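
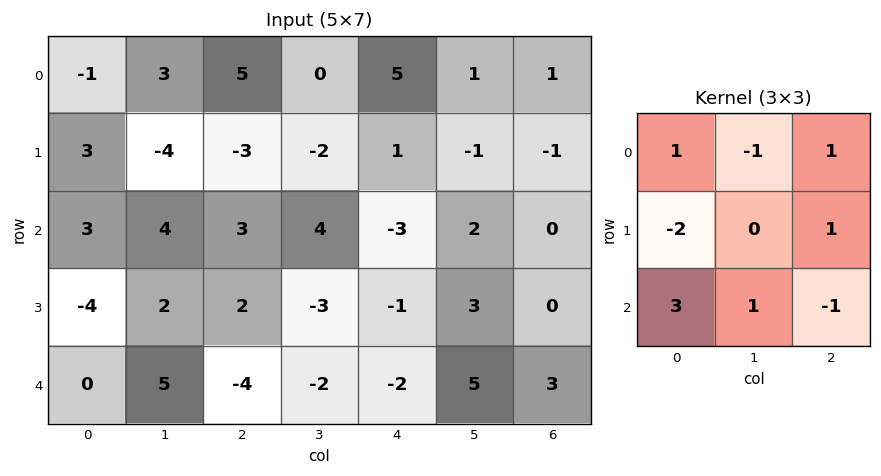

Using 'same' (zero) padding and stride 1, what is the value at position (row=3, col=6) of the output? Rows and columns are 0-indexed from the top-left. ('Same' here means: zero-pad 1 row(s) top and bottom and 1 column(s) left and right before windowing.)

The receptive field on the zero-padded input at this output position is [2 0 0 / 3 0 0 / 5 3 0]. Elementwise product with the kernel and sum: 2·1 + 0·-1 + 0·1 + 3·-2 + 0·1 + 5·3 + 3·1 + 0·-1.

14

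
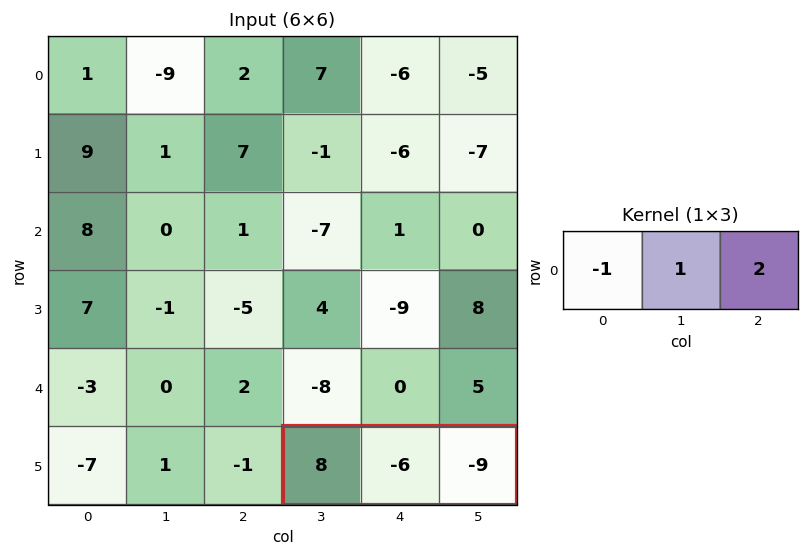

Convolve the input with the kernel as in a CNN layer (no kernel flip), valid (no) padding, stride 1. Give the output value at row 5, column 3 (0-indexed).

The receptive field on the input at this output position is [8 -6 -9]. Elementwise product with the kernel and sum: 8·-1 + -6·1 + -9·2.

-32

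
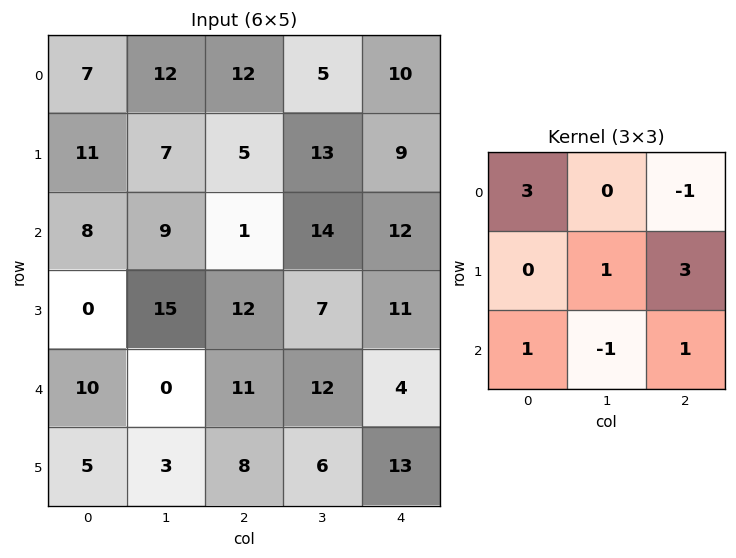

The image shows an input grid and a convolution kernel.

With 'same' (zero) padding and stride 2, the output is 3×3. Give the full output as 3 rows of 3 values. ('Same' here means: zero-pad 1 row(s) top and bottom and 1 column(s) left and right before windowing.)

Output[0,0]: The receptive field on the zero-padded input at this output position is [0 0 0 / 0 7 12 / 0 11 7]. Elementwise product with the kernel and sum: 0·3 + 0·-1 + 7·1 + 12·3 + 0·1 + 11·-1 + 7·1.
Output[0,1]: The receptive field on the zero-padded input at this output position is [0 0 0 / 12 12 5 / 7 5 13]. Elementwise product with the kernel and sum: 0·3 + 0·-1 + 12·1 + 5·3 + 7·1 + 5·-1 + 13·1.

39 42 14
43 61 47
-7 86 18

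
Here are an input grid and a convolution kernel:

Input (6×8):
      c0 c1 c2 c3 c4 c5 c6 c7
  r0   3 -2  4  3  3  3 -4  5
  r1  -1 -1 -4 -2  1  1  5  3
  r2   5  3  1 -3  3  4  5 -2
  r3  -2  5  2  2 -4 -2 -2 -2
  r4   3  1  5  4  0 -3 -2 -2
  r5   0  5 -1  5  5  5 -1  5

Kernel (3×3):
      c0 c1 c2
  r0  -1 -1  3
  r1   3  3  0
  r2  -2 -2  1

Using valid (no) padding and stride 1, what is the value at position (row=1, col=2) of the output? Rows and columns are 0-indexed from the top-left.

The receptive field on the input at this output position is [-4 -2 1 / 1 -3 3 / 2 2 -4]. Elementwise product with the kernel and sum: -4·-1 + -2·-1 + 1·3 + 1·3 + -3·3 + 2·-2 + 2·-2 + -4·1.

-9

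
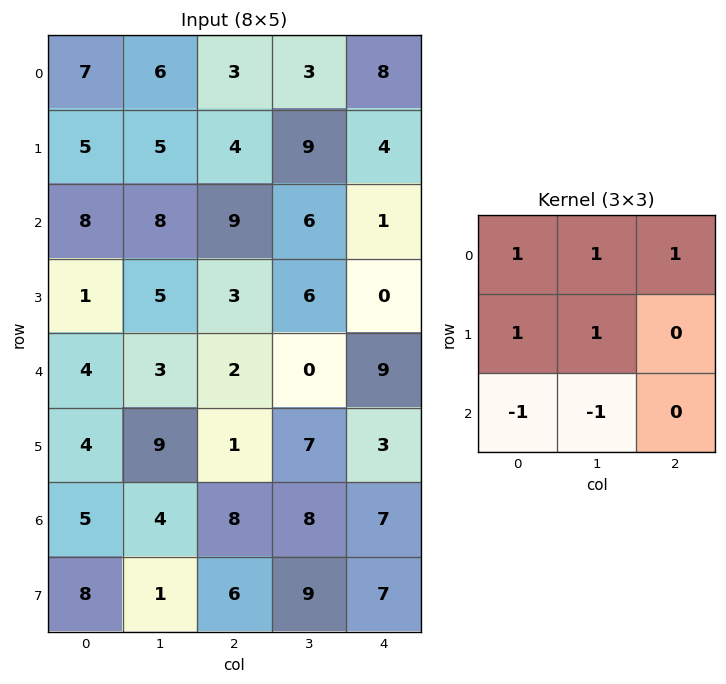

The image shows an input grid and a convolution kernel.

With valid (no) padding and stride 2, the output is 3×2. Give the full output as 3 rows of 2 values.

Output[0,0]: The receptive field on the input at this output position is [7 6 3 / 5 5 4 / 8 8 9]. Elementwise product with the kernel and sum: 7·1 + 6·1 + 3·1 + 5·1 + 5·1 + 8·-1 + 8·-1.

10 12
24 23
13 3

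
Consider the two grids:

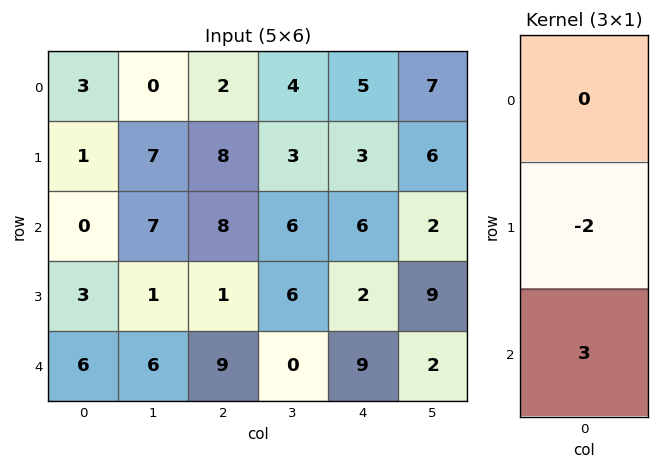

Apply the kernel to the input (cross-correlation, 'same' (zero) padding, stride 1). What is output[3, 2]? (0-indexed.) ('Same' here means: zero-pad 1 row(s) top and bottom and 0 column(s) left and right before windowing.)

25

The receptive field on the zero-padded input at this output position is [8 / 1 / 9]. Elementwise product with the kernel and sum: 1·-2 + 9·3.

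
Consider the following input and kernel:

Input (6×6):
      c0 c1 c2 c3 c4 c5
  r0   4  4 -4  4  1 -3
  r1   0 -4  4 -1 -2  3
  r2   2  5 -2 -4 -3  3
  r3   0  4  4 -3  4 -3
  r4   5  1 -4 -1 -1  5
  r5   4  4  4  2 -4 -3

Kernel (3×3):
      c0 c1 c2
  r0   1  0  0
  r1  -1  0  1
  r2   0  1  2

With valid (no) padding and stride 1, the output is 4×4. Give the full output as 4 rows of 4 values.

Output[0,0]: The receptive field on the input at this output position is [4 4 -4 / 0 -4 4 / 2 5 -2]. Elementwise product with the kernel and sum: 4·1 + 0·-1 + 4·1 + 5·1 + -2·2.
Output[0,1]: The receptive field on the input at this output position is [4 -4 4 / -4 4 -1 / 5 -2 -4]. Elementwise product with the kernel and sum: 4·1 + -4·-1 + -1·1 + -2·1 + -4·2.

9 -3 -20 11
8 -15 8 4
-1 -8 -5 5
3 10 1 -7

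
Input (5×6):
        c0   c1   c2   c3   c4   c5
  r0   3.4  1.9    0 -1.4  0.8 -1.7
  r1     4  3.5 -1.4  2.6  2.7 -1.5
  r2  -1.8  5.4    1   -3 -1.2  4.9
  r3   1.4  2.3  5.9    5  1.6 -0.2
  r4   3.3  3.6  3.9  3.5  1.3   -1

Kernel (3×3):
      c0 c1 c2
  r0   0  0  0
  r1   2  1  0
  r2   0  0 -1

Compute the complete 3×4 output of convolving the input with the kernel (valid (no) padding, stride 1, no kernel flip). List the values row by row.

10.5 8.6 1 3
-4.1 6.8 -2.6 -7
1.2 7 15.5 12.6

Output[0,0]: The receptive field on the input at this output position is [3.4 1.9 0 / 4 3.5 -1.4 / -1.8 5.4 1]. Elementwise product with the kernel and sum: 4·2 + 3.5·1 + 1·-1.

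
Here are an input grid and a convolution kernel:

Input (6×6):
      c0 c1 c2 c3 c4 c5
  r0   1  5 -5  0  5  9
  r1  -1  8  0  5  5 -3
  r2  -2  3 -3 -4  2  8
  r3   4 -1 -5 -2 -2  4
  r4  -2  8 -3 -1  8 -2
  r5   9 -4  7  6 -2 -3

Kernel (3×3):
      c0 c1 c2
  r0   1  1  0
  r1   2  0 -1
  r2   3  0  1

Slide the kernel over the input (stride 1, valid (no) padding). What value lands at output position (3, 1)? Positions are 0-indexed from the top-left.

The receptive field on the input at this output position is [-1 -5 -2 / 8 -3 -1 / -4 7 6]. Elementwise product with the kernel and sum: -1·1 + -5·1 + 8·2 + -1·-1 + -4·3 + 6·1.

5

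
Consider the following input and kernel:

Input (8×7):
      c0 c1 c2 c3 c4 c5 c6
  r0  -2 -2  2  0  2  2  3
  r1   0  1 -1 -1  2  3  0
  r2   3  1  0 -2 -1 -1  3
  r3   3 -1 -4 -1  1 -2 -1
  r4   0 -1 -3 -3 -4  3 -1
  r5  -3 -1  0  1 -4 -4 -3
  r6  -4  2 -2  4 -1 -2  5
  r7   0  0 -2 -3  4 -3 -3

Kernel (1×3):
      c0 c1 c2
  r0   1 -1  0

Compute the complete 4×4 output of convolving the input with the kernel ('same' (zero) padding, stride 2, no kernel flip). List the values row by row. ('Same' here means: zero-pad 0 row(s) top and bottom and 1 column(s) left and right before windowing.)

Output[0,0]: The receptive field on the zero-padded input at this output position is [0 -2 -2]. Elementwise product with the kernel and sum: 0·1 + -2·-1.
Output[0,1]: The receptive field on the zero-padded input at this output position is [-2 2 0]. Elementwise product with the kernel and sum: -2·1 + 2·-1.

2 -4 -2 -1
-3 1 -1 -4
0 2 1 4
4 4 5 -7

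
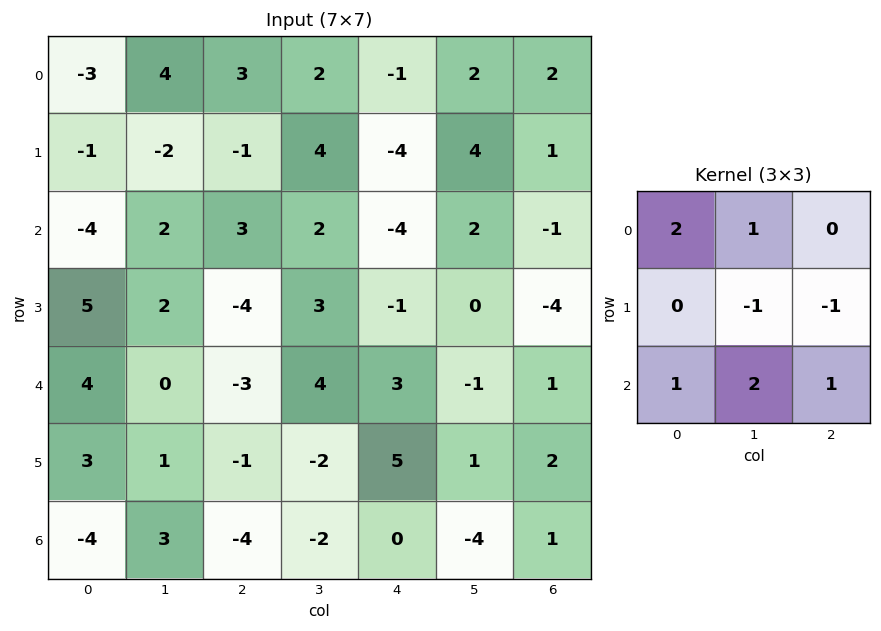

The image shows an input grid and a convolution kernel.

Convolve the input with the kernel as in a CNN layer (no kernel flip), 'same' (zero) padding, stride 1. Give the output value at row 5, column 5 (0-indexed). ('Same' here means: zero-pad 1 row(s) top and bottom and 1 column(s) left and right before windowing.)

The receptive field on the zero-padded input at this output position is [3 -1 1 / 5 1 2 / 0 -4 1]. Elementwise product with the kernel and sum: 3·2 + -1·1 + 1·-1 + 2·-1 + 0·1 + -4·2 + 1·1.

-5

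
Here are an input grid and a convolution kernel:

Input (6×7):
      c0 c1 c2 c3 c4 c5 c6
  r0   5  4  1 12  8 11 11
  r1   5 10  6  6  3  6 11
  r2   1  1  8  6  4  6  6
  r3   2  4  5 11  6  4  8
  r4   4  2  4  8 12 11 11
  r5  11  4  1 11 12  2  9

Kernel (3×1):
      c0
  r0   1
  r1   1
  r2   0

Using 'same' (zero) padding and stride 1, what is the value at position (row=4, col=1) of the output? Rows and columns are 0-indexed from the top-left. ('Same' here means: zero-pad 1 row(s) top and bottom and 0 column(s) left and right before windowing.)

6

The receptive field on the zero-padded input at this output position is [4 / 2 / 4]. Elementwise product with the kernel and sum: 4·1 + 2·1.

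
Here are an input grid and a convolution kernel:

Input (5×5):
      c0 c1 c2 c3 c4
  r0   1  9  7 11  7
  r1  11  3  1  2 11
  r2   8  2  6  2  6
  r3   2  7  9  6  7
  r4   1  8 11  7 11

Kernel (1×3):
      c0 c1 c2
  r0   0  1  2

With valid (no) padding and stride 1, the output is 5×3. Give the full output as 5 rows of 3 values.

23 29 25
5 5 24
14 10 14
25 21 20
30 25 29

Output[0,0]: The receptive field on the input at this output position is [1 9 7]. Elementwise product with the kernel and sum: 9·1 + 7·2.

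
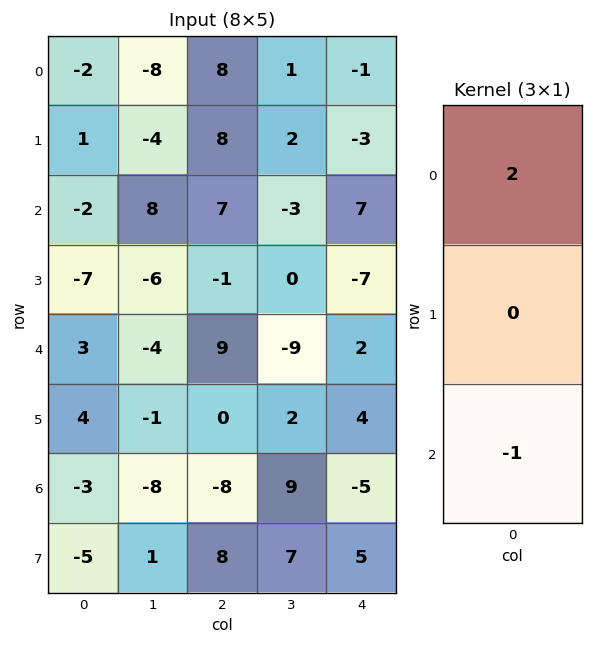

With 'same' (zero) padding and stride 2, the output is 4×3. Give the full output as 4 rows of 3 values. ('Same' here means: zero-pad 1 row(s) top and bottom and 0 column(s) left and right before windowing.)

-1 -8 3
9 17 1
-18 -2 -18
13 -8 3

Output[0,0]: The receptive field on the zero-padded input at this output position is [0 / -2 / 1]. Elementwise product with the kernel and sum: 0·2 + 1·-1.
Output[0,1]: The receptive field on the zero-padded input at this output position is [0 / 8 / 8]. Elementwise product with the kernel and sum: 0·2 + 8·-1.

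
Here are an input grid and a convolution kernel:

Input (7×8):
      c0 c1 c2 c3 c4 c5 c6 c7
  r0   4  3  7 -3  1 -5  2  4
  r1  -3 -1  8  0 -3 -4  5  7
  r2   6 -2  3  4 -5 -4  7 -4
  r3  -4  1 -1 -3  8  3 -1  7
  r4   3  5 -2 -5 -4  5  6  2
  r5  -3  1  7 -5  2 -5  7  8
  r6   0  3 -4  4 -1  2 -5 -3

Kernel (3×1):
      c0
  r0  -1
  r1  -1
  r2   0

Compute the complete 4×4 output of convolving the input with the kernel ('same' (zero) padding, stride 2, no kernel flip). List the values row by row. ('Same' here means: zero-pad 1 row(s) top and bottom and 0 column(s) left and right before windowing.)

-4 -7 -1 -2
-3 -11 8 -12
1 3 -4 -5
3 -3 -1 -2

Output[0,0]: The receptive field on the zero-padded input at this output position is [0 / 4 / -3]. Elementwise product with the kernel and sum: 0·-1 + 4·-1.
Output[0,1]: The receptive field on the zero-padded input at this output position is [0 / 7 / 8]. Elementwise product with the kernel and sum: 0·-1 + 7·-1.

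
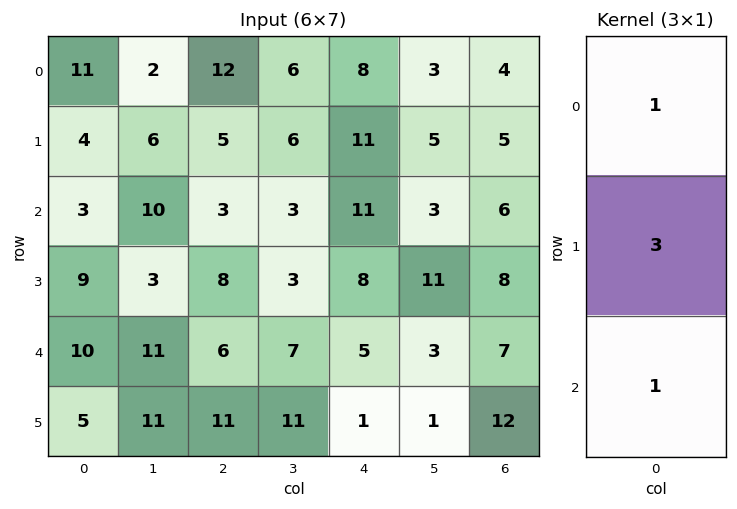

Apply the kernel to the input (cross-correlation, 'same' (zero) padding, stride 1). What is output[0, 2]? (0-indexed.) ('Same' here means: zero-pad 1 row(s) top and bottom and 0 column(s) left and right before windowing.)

The receptive field on the zero-padded input at this output position is [0 / 12 / 5]. Elementwise product with the kernel and sum: 0·1 + 12·3 + 5·1.

41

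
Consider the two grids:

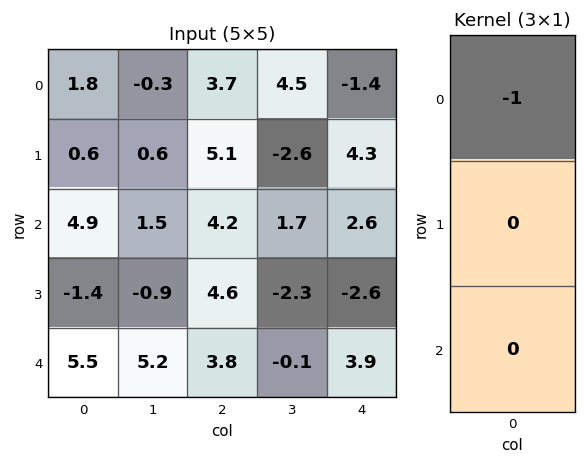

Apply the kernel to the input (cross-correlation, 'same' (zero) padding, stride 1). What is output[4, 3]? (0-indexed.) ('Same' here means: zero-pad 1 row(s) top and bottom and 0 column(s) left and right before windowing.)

The receptive field on the zero-padded input at this output position is [-2.3 / -0.1 / 0]. Elementwise product with the kernel and sum: -2.3·-1.

2.3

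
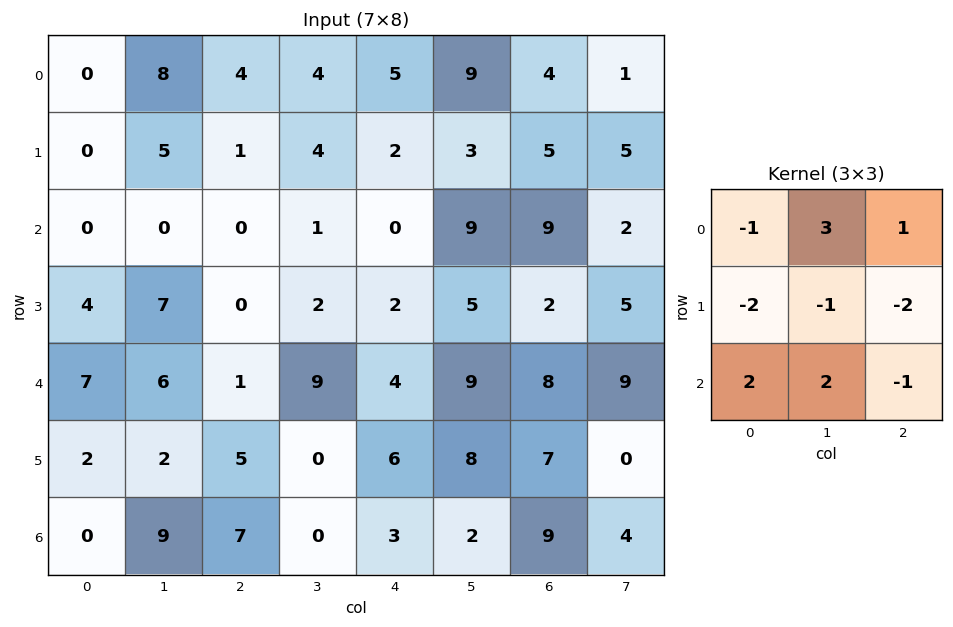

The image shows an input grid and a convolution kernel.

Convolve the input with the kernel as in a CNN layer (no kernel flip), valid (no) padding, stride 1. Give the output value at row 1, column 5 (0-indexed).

-5

The receptive field on the input at this output position is [3 5 5 / 9 9 2 / 5 2 5]. Elementwise product with the kernel and sum: 3·-1 + 5·3 + 5·1 + 9·-2 + 9·-1 + 2·-2 + 5·2 + 2·2 + 5·-1.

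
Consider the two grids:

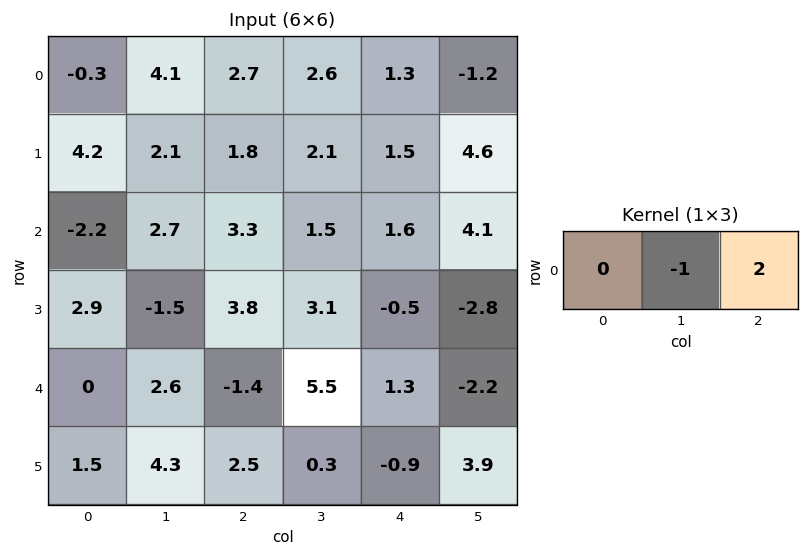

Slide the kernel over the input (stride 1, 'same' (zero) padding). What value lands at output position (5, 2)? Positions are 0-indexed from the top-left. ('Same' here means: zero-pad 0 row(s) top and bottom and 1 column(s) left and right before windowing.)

-1.9

The receptive field on the zero-padded input at this output position is [4.3 2.5 0.3]. Elementwise product with the kernel and sum: 2.5·-1 + 0.3·2.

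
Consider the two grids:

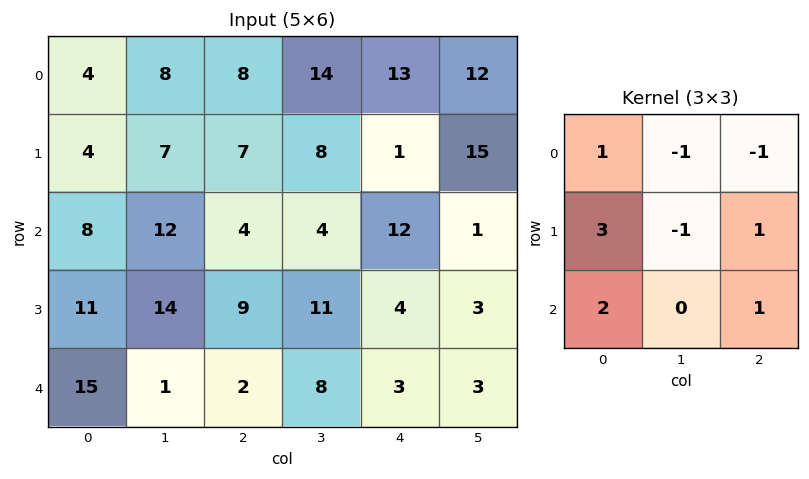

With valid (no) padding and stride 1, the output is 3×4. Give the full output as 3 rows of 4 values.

20 36 15 36
37 67 40 18
52 58 15 42

Output[0,0]: The receptive field on the input at this output position is [4 8 8 / 4 7 7 / 8 12 4]. Elementwise product with the kernel and sum: 4·1 + 8·-1 + 8·-1 + 4·3 + 7·-1 + 7·1 + 8·2 + 4·1.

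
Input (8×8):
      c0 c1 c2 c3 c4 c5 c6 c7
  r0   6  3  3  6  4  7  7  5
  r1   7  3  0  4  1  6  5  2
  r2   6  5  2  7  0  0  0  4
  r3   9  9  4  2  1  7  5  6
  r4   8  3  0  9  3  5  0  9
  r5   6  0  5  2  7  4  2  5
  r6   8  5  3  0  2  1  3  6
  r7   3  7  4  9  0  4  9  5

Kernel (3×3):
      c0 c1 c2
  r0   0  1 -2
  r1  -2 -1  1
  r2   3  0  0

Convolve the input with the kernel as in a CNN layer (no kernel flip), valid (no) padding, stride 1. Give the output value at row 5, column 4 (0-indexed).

The receptive field on the input at this output position is [7 4 2 / 2 1 3 / 0 4 9]. Elementwise product with the kernel and sum: 4·1 + 2·-2 + 2·-2 + 1·-1 + 3·1 + 0·3.

-2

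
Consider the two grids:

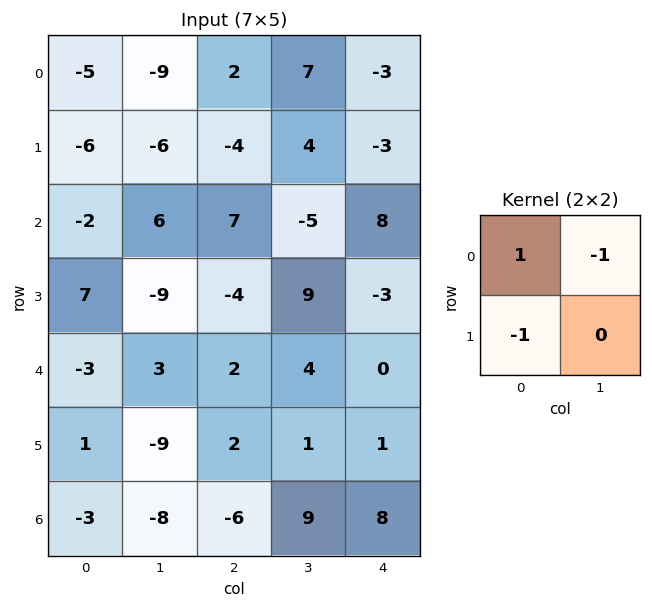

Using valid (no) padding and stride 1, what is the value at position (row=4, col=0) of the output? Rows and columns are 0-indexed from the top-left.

The receptive field on the input at this output position is [-3 3 / 1 -9]. Elementwise product with the kernel and sum: -3·1 + 3·-1 + 1·-1.

-7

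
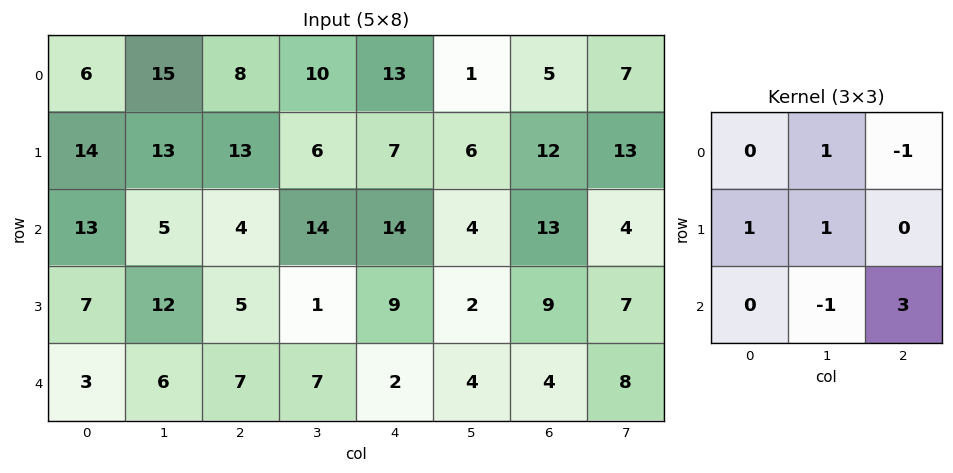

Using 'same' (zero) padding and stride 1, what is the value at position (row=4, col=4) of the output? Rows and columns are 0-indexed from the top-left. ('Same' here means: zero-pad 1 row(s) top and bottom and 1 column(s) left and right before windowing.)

The receptive field on the zero-padded input at this output position is [1 9 2 / 7 2 4 / 0 0 0]. Elementwise product with the kernel and sum: 9·1 + 2·-1 + 7·1 + 2·1 + 0·-1 + 0·3.

16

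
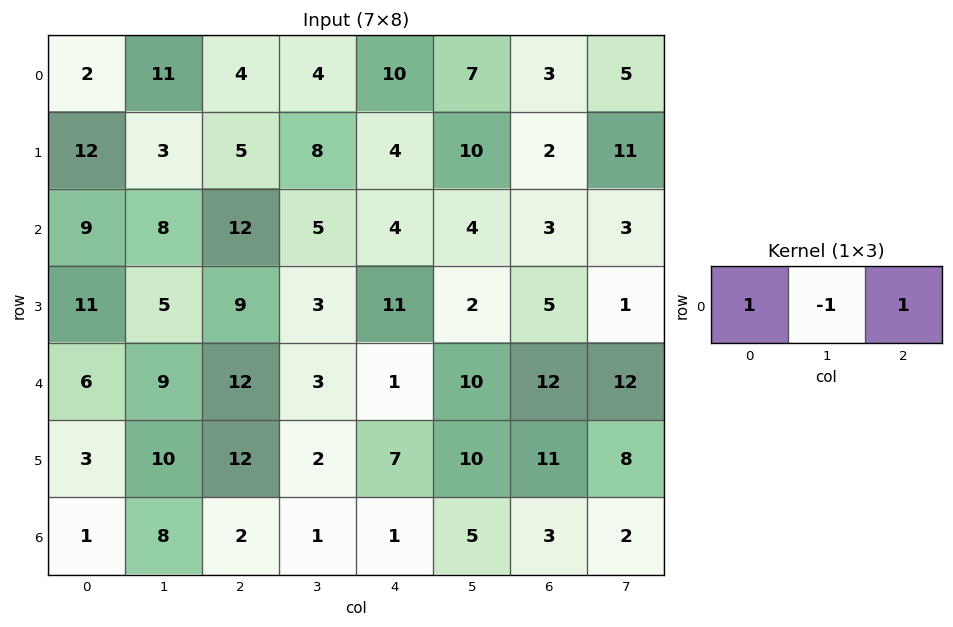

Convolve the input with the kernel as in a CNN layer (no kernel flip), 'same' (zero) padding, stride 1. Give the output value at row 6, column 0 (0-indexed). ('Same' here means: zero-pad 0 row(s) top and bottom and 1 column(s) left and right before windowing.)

The receptive field on the zero-padded input at this output position is [0 1 8]. Elementwise product with the kernel and sum: 0·1 + 1·-1 + 8·1.

7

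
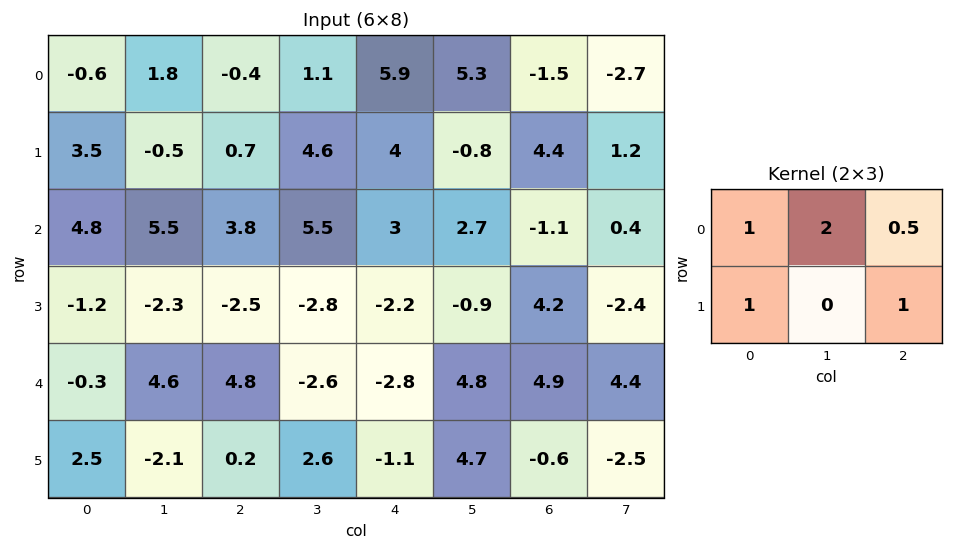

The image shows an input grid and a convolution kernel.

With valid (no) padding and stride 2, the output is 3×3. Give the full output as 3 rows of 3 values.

Output[0,0]: The receptive field on the input at this output position is [-0.6 1.8 -0.4 / 3.5 -0.5 0.7]. Elementwise product with the kernel and sum: -0.6·1 + 1.8·2 + -0.4·0.5 + 3.5·1 + 0.7·1.
Output[0,1]: The receptive field on the input at this output position is [-0.4 1.1 5.9 / 0.7 4.6 4]. Elementwise product with the kernel and sum: -0.4·1 + 1.1·2 + 5.9·0.5 + 0.7·1 + 4·1.

7 9.45 24.15
14 11.6 9.85
14 -2.7 7.55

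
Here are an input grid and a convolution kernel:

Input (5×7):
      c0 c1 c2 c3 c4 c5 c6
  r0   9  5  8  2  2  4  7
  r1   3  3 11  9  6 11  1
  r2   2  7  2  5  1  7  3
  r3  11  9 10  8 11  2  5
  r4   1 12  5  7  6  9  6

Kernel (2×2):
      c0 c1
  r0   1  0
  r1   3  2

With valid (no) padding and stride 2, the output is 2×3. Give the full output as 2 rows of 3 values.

24 59 42
53 48 38

Output[0,0]: The receptive field on the input at this output position is [9 5 / 3 3]. Elementwise product with the kernel and sum: 9·1 + 3·3 + 3·2.
Output[0,1]: The receptive field on the input at this output position is [8 2 / 11 9]. Elementwise product with the kernel and sum: 8·1 + 11·3 + 9·2.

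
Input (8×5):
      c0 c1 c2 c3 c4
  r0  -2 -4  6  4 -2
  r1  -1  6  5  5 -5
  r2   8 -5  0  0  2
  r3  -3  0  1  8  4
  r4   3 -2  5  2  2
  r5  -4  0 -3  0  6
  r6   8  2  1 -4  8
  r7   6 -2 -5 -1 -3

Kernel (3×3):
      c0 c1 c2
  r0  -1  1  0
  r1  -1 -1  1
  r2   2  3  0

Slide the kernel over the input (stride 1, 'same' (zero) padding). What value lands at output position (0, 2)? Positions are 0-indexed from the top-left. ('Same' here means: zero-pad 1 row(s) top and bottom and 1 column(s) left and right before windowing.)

The receptive field on the zero-padded input at this output position is [0 0 0 / -4 6 4 / 6 5 5]. Elementwise product with the kernel and sum: 0·-1 + 0·1 + -4·-1 + 6·-1 + 4·1 + 6·2 + 5·3.

29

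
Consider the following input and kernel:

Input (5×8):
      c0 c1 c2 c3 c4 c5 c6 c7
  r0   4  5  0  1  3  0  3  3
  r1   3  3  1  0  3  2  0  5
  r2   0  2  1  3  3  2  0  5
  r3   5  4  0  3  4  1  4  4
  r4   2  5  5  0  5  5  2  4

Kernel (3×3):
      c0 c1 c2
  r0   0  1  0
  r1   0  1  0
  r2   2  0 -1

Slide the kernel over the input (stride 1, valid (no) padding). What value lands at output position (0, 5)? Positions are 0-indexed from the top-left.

The receptive field on the input at this output position is [0 3 3 / 2 0 5 / 2 0 5]. Elementwise product with the kernel and sum: 3·1 + 0·1 + 2·2 + 5·-1.

2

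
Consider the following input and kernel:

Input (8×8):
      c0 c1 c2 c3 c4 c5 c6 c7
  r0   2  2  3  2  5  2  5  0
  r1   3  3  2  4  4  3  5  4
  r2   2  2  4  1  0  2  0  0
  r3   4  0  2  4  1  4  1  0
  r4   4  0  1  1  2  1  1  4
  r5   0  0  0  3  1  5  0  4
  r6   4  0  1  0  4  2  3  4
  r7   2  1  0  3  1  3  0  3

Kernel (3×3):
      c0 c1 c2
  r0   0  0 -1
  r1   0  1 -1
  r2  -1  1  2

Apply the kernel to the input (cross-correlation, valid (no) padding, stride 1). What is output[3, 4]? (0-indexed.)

3

The receptive field on the input at this output position is [1 4 1 / 2 1 1 / 1 5 0]. Elementwise product with the kernel and sum: 1·-1 + 1·1 + 1·-1 + 1·-1 + 5·1 + 0·2.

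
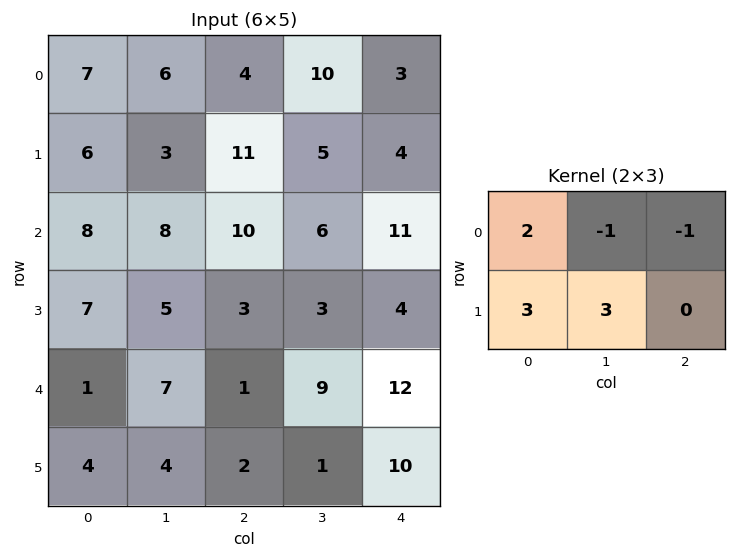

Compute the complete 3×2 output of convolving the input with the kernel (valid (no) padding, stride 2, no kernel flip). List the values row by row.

31 43
34 21
18 -10

Output[0,0]: The receptive field on the input at this output position is [7 6 4 / 6 3 11]. Elementwise product with the kernel and sum: 7·2 + 6·-1 + 4·-1 + 6·3 + 3·3.
Output[0,1]: The receptive field on the input at this output position is [4 10 3 / 11 5 4]. Elementwise product with the kernel and sum: 4·2 + 10·-1 + 3·-1 + 11·3 + 5·3.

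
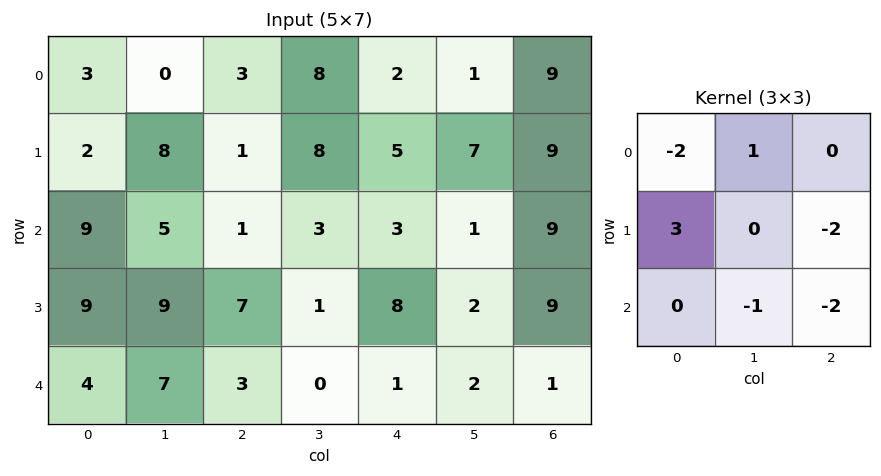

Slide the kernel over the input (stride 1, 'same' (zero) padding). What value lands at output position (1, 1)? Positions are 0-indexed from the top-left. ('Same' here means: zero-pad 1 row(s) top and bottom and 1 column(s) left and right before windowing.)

The receptive field on the zero-padded input at this output position is [3 0 3 / 2 8 1 / 9 5 1]. Elementwise product with the kernel and sum: 3·-2 + 0·1 + 2·3 + 1·-2 + 5·-1 + 1·-2.

-9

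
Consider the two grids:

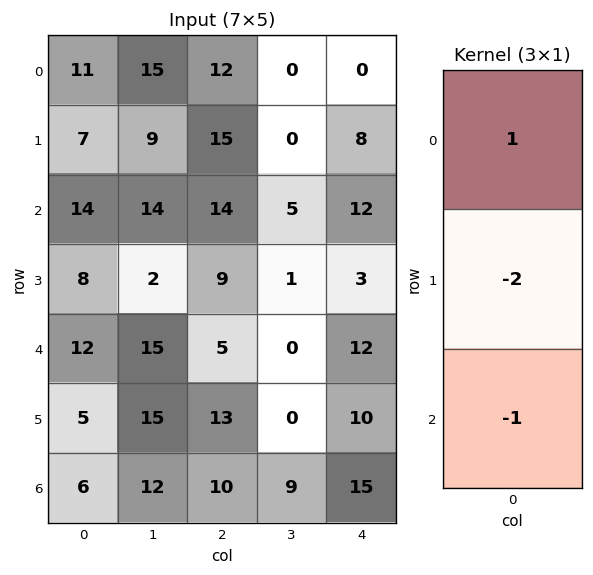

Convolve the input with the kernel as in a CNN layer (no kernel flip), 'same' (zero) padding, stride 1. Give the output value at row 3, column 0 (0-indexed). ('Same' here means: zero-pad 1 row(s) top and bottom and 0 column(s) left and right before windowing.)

-14

The receptive field on the zero-padded input at this output position is [14 / 8 / 12]. Elementwise product with the kernel and sum: 14·1 + 8·-2 + 12·-1.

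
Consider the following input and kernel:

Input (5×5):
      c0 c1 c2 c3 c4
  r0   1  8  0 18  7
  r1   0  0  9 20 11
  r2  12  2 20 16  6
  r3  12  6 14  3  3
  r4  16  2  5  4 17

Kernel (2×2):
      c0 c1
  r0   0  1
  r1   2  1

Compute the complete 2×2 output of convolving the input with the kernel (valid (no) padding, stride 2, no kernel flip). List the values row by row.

Output[0,0]: The receptive field on the input at this output position is [1 8 / 0 0]. Elementwise product with the kernel and sum: 8·1 + 0·2 + 0·1.
Output[0,1]: The receptive field on the input at this output position is [0 18 / 9 20]. Elementwise product with the kernel and sum: 18·1 + 9·2 + 20·1.

8 56
32 47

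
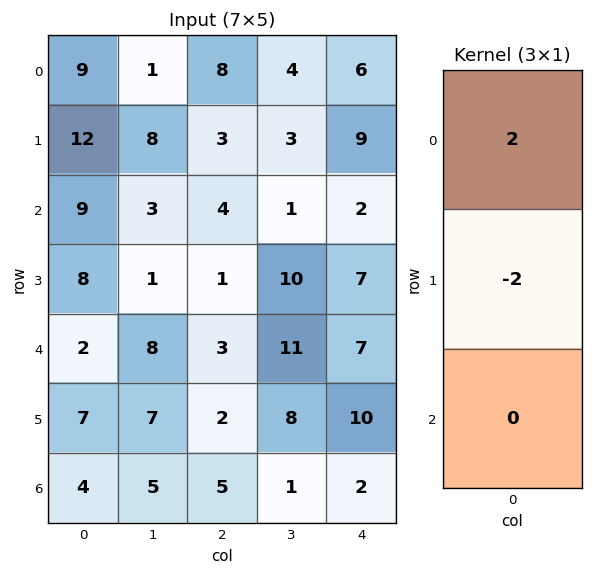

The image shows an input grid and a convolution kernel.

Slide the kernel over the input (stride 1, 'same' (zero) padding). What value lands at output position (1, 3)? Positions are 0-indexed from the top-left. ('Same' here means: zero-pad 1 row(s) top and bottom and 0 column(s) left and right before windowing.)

2

The receptive field on the zero-padded input at this output position is [4 / 3 / 1]. Elementwise product with the kernel and sum: 4·2 + 3·-2.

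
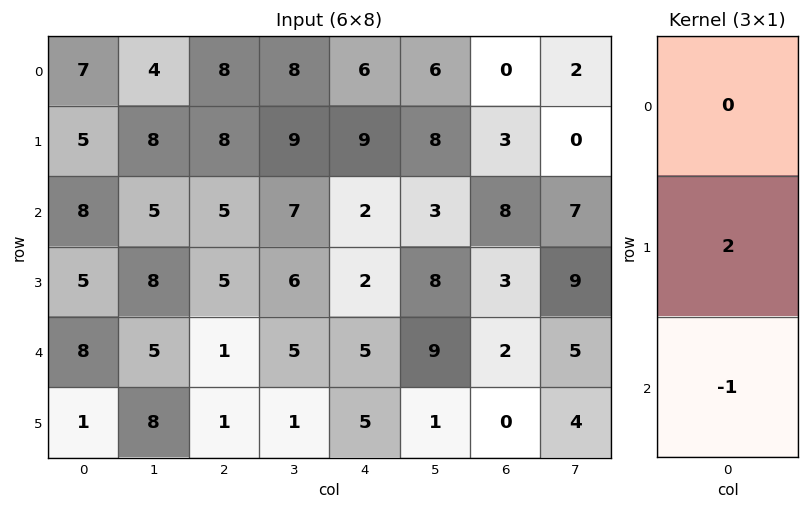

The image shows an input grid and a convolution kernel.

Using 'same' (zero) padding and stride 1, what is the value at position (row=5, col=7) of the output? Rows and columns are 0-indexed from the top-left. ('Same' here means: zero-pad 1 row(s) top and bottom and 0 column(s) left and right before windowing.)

8

The receptive field on the zero-padded input at this output position is [5 / 4 / 0]. Elementwise product with the kernel and sum: 4·2 + 0·-1.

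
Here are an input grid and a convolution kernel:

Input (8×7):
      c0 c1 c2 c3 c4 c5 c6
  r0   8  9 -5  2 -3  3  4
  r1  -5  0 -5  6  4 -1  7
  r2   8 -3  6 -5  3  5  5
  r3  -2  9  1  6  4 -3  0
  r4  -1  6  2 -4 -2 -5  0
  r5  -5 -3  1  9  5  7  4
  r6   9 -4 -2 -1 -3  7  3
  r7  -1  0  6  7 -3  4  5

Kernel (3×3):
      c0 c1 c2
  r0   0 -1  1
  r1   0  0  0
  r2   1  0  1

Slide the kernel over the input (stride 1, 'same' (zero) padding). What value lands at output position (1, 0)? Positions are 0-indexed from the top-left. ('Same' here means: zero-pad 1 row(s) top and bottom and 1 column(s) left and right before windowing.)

-2

The receptive field on the zero-padded input at this output position is [0 8 9 / 0 -5 0 / 0 8 -3]. Elementwise product with the kernel and sum: 8·-1 + 9·1 + 0·1 + -3·1.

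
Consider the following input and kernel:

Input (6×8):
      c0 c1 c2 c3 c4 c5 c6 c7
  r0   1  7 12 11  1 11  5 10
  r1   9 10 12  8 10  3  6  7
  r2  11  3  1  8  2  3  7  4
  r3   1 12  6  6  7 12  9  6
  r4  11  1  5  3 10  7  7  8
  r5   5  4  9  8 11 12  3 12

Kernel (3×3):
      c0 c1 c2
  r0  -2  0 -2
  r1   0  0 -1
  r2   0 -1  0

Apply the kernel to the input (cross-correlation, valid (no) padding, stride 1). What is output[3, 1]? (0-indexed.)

-48

The receptive field on the input at this output position is [12 6 6 / 1 5 3 / 4 9 8]. Elementwise product with the kernel and sum: 12·-2 + 6·-2 + 3·-1 + 9·-1.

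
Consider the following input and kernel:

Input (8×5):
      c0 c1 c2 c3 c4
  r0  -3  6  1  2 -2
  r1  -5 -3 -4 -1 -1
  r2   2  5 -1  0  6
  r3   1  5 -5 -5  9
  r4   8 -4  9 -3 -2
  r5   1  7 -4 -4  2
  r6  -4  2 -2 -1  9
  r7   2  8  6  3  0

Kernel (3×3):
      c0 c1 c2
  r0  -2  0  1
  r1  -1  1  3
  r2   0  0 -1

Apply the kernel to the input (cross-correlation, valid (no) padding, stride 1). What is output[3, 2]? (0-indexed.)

The receptive field on the input at this output position is [-5 -5 9 / 9 -3 -2 / -4 -4 2]. Elementwise product with the kernel and sum: -5·-2 + 9·1 + 9·-1 + -3·1 + -2·3 + 2·-1.

-1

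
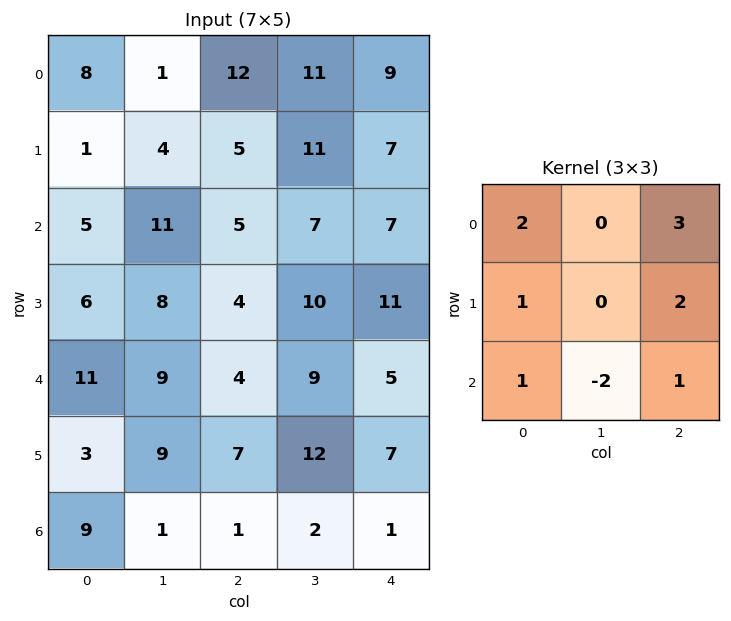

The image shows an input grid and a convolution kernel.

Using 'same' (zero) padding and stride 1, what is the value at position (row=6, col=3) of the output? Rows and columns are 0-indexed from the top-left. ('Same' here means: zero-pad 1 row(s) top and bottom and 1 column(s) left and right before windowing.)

The receptive field on the zero-padded input at this output position is [7 12 7 / 1 2 1 / 0 0 0]. Elementwise product with the kernel and sum: 7·2 + 7·3 + 1·1 + 1·2 + 0·1 + 0·-2 + 0·1.

38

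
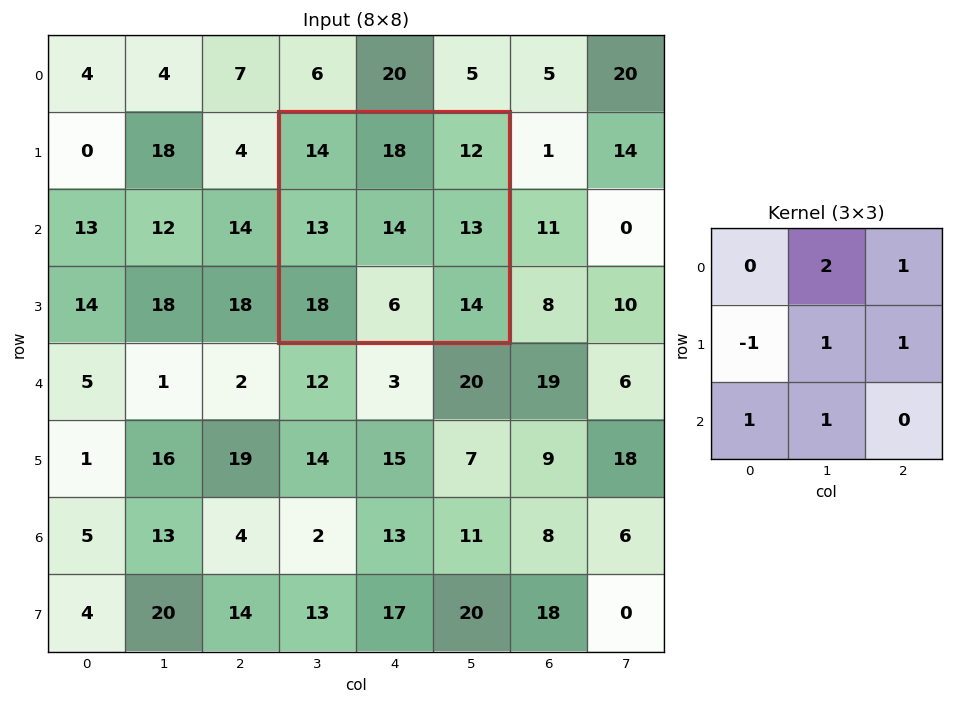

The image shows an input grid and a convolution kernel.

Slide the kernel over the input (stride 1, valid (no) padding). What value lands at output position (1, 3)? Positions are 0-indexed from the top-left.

The receptive field on the input at this output position is [14 18 12 / 13 14 13 / 18 6 14]. Elementwise product with the kernel and sum: 18·2 + 12·1 + 13·-1 + 14·1 + 13·1 + 18·1 + 6·1.

86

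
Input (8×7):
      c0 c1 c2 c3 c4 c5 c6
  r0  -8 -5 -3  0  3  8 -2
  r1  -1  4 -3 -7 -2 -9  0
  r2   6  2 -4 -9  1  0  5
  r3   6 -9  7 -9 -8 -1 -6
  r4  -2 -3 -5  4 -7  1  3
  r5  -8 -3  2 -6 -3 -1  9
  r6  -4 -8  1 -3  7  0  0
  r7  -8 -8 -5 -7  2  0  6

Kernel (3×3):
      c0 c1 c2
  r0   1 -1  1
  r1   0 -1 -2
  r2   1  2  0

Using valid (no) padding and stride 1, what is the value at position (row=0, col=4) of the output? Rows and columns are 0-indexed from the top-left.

3

The receptive field on the input at this output position is [3 8 -2 / -2 -9 0 / 1 0 5]. Elementwise product with the kernel and sum: 3·1 + 8·-1 + -2·1 + -9·-1 + 0·-2 + 1·1 + 0·2.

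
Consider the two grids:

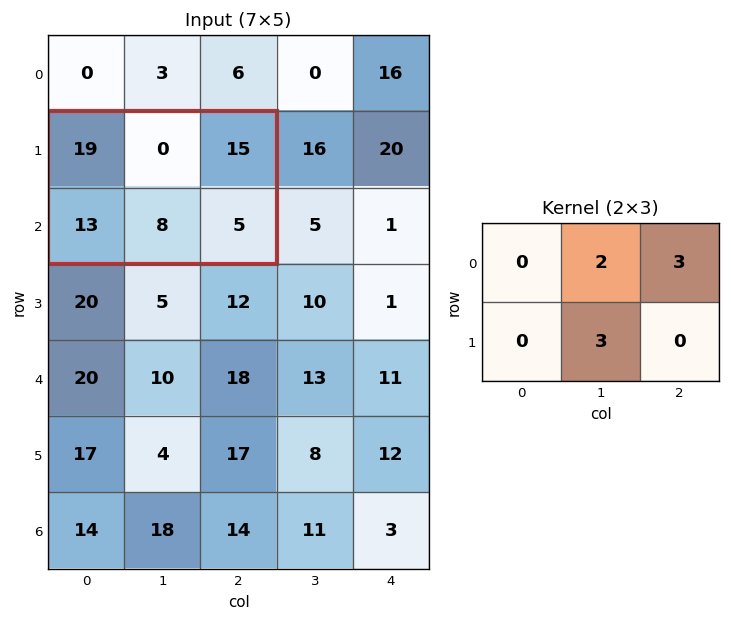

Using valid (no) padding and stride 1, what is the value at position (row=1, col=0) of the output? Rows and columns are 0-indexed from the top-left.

69

The receptive field on the input at this output position is [19 0 15 / 13 8 5]. Elementwise product with the kernel and sum: 0·2 + 15·3 + 8·3.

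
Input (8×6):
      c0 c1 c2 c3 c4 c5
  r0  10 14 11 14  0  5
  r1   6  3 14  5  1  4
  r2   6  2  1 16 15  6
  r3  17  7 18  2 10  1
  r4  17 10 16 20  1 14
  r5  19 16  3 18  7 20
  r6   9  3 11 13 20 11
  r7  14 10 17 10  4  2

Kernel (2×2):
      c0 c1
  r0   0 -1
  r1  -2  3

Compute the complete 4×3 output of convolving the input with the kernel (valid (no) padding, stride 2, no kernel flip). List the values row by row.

Output[0,0]: The receptive field on the input at this output position is [10 14 / 6 3]. Elementwise product with the kernel and sum: 14·-1 + 6·-2 + 3·3.
Output[0,1]: The receptive field on the input at this output position is [11 14 / 14 5]. Elementwise product with the kernel and sum: 14·-1 + 14·-2 + 5·3.

-17 -27 5
-15 -46 -23
0 28 32
-1 -17 -13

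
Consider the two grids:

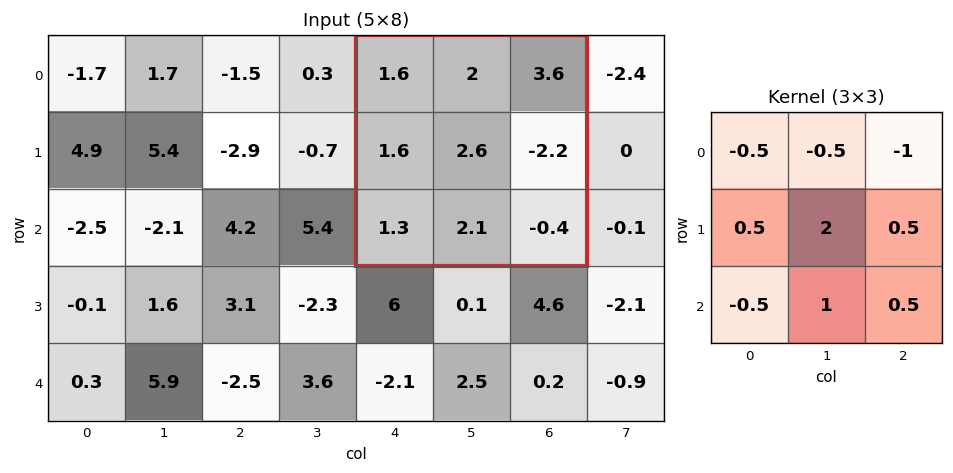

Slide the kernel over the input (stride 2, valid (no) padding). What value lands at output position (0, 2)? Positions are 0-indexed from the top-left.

The receptive field on the input at this output position is [1.6 2 3.6 / 1.6 2.6 -2.2 / 1.3 2.1 -0.4]. Elementwise product with the kernel and sum: 1.6·-0.5 + 2·-0.5 + 3.6·-1 + 1.6·0.5 + 2.6·2 + -2.2·0.5 + 1.3·-0.5 + 2.1·1 + -0.4·0.5.

0.75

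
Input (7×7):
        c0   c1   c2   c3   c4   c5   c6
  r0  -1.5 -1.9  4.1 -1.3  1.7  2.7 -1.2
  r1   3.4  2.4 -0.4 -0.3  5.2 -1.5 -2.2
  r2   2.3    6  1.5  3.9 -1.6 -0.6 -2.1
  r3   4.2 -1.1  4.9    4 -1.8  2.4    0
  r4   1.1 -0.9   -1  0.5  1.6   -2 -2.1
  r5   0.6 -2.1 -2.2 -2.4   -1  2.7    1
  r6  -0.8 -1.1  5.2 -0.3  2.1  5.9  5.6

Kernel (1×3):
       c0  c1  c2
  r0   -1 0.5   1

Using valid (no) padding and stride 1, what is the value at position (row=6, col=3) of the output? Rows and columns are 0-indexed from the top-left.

7.25

The receptive field on the input at this output position is [-0.3 2.1 5.9]. Elementwise product with the kernel and sum: -0.3·-1 + 2.1·0.5 + 5.9·1.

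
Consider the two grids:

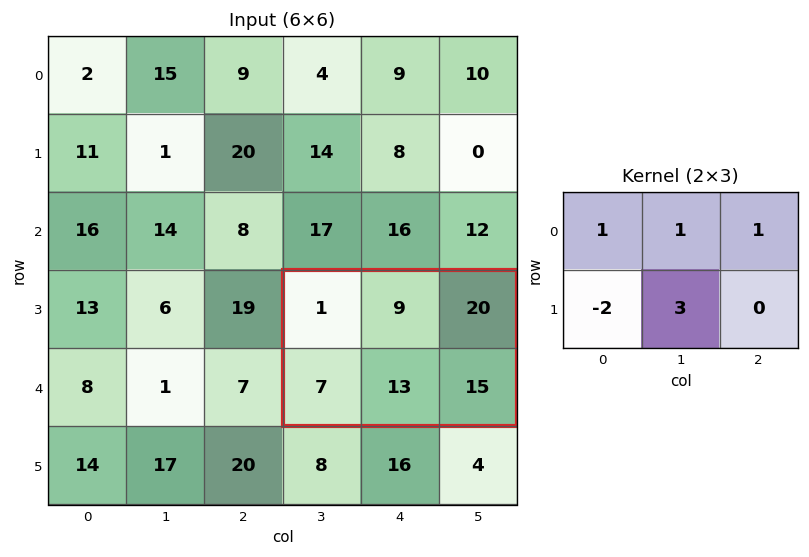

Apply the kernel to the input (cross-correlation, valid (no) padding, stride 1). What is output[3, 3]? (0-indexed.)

The receptive field on the input at this output position is [1 9 20 / 7 13 15]. Elementwise product with the kernel and sum: 1·1 + 9·1 + 20·1 + 7·-2 + 13·3.

55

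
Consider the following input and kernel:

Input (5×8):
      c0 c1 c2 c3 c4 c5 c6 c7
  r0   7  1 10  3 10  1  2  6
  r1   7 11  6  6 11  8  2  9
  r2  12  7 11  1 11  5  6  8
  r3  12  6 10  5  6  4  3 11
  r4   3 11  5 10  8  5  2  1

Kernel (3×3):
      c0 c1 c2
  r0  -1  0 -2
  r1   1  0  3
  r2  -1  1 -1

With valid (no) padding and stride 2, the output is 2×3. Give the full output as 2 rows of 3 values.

-18 -12 -9
11 -8 -13

Output[0,0]: The receptive field on the input at this output position is [7 1 10 / 7 11 6 / 12 7 11]. Elementwise product with the kernel and sum: 7·-1 + 10·-2 + 7·1 + 6·3 + 12·-1 + 7·1 + 11·-1.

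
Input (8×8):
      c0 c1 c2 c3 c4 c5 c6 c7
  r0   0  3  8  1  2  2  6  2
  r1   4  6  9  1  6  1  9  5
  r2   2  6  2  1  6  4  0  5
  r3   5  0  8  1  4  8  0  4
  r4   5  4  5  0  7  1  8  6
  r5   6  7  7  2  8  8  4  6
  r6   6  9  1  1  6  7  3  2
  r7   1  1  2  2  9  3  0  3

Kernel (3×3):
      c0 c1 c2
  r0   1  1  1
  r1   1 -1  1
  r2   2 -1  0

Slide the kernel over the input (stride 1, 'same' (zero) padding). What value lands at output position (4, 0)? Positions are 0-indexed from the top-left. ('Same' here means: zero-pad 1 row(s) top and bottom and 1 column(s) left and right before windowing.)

The receptive field on the zero-padded input at this output position is [0 5 0 / 0 5 4 / 0 6 7]. Elementwise product with the kernel and sum: 0·1 + 5·1 + 0·1 + 0·1 + 5·-1 + 4·1 + 0·2 + 6·-1.

-2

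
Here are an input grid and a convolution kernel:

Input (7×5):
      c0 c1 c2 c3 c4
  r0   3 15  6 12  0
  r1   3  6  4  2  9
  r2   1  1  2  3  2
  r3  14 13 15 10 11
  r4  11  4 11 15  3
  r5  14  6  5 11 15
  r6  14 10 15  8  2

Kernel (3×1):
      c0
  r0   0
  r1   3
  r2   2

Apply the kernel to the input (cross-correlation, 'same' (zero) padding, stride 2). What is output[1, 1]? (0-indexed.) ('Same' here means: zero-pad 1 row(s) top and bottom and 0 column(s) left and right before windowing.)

36

The receptive field on the zero-padded input at this output position is [4 / 2 / 15]. Elementwise product with the kernel and sum: 2·3 + 15·2.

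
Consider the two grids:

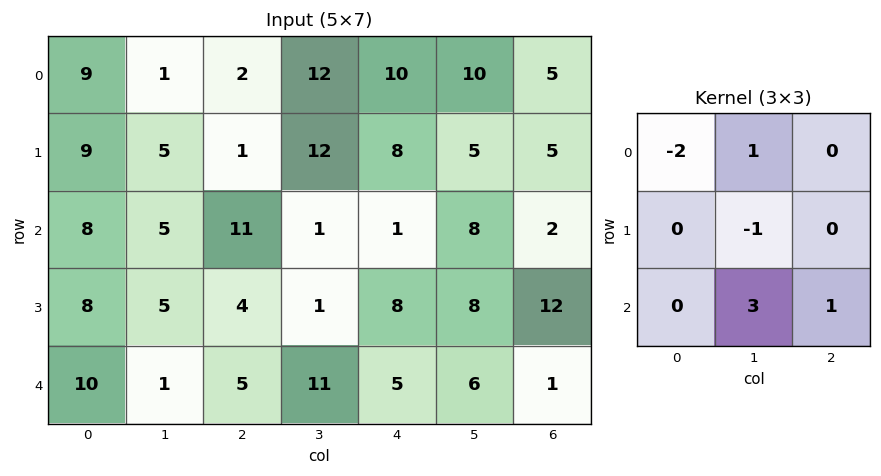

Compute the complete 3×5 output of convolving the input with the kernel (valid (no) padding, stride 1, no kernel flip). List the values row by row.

4 33 0 -11 11
1 -7 20 15 17
-8 23 16 12 17

Output[0,0]: The receptive field on the input at this output position is [9 1 2 / 9 5 1 / 8 5 11]. Elementwise product with the kernel and sum: 9·-2 + 1·1 + 5·-1 + 5·3 + 11·1.
Output[0,1]: The receptive field on the input at this output position is [1 2 12 / 5 1 12 / 5 11 1]. Elementwise product with the kernel and sum: 1·-2 + 2·1 + 1·-1 + 11·3 + 1·1.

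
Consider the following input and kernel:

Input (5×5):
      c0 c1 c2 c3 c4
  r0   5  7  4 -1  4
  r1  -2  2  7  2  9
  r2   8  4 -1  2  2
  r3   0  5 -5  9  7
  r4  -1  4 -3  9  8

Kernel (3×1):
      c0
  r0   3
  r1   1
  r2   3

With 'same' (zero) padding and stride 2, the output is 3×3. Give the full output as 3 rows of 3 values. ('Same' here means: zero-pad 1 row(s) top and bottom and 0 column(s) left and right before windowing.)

Output[0,0]: The receptive field on the zero-padded input at this output position is [0 / 5 / -2]. Elementwise product with the kernel and sum: 0·3 + 5·1 + -2·3.
Output[0,1]: The receptive field on the zero-padded input at this output position is [0 / 4 / 7]. Elementwise product with the kernel and sum: 0·3 + 4·1 + 7·3.

-1 25 31
2 5 50
-1 -18 29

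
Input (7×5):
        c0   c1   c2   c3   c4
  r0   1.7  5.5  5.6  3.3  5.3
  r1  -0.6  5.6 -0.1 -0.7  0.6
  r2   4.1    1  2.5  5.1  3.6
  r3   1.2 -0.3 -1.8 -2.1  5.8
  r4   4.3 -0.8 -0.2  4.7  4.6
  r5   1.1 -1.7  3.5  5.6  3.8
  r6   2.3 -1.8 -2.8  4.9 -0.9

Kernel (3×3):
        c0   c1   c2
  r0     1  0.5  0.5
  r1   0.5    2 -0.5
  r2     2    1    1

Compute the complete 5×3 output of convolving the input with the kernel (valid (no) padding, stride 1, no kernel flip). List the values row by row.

29.9 22.5 21.85
5.25 3.65 9.6
14.35 5 7.75
4.8 0.3 23.45
-0.8 3.3 13.9

Output[0,0]: The receptive field on the input at this output position is [1.7 5.5 5.6 / -0.6 5.6 -0.1 / 4.1 1 2.5]. Elementwise product with the kernel and sum: 1.7·1 + 5.5·0.5 + 5.6·0.5 + -0.6·0.5 + 5.6·2 + -0.1·-0.5 + 4.1·2 + 1·1 + 2.5·1.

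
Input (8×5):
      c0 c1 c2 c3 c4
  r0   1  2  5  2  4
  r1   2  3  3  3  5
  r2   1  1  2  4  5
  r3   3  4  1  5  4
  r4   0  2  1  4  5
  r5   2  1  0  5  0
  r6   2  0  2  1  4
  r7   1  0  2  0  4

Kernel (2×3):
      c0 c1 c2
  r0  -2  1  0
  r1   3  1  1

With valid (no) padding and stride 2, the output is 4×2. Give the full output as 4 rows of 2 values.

Output[0,0]: The receptive field on the input at this output position is [1 2 5 / 2 3 3]. Elementwise product with the kernel and sum: 1·-2 + 2·1 + 2·3 + 3·1 + 3·1.
Output[0,1]: The receptive field on the input at this output position is [5 2 4 / 3 3 5]. Elementwise product with the kernel and sum: 5·-2 + 2·1 + 3·3 + 3·1 + 5·1.

12 9
13 12
9 7
1 7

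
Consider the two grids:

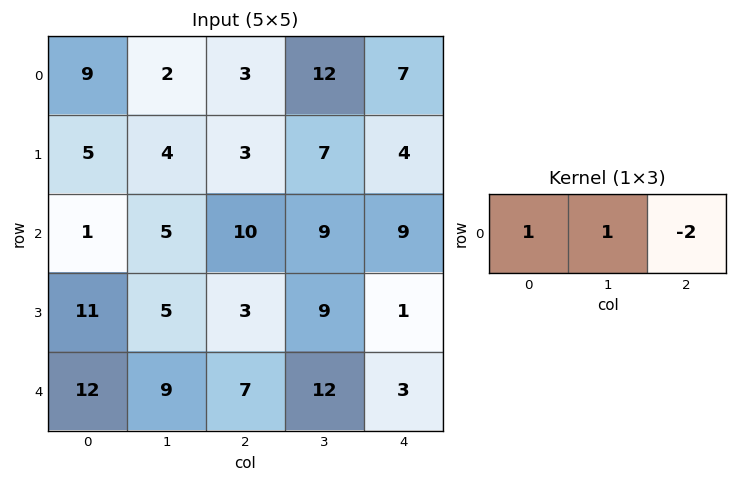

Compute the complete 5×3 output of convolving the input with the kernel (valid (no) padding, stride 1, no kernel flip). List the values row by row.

Output[0,0]: The receptive field on the input at this output position is [9 2 3]. Elementwise product with the kernel and sum: 9·1 + 2·1 + 3·-2.

5 -19 1
3 -7 2
-14 -3 1
10 -10 10
7 -8 13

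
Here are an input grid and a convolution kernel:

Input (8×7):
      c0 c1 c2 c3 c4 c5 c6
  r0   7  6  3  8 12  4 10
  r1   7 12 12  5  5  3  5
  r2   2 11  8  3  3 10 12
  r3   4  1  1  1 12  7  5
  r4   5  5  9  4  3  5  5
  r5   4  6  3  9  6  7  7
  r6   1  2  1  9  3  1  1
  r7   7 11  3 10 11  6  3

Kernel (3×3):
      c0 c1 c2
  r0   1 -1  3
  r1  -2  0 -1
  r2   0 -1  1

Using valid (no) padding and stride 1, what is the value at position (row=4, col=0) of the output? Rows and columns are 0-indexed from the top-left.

15

The receptive field on the input at this output position is [5 5 9 / 4 6 3 / 1 2 1]. Elementwise product with the kernel and sum: 5·1 + 5·-1 + 9·3 + 4·-2 + 3·-1 + 2·-1 + 1·1.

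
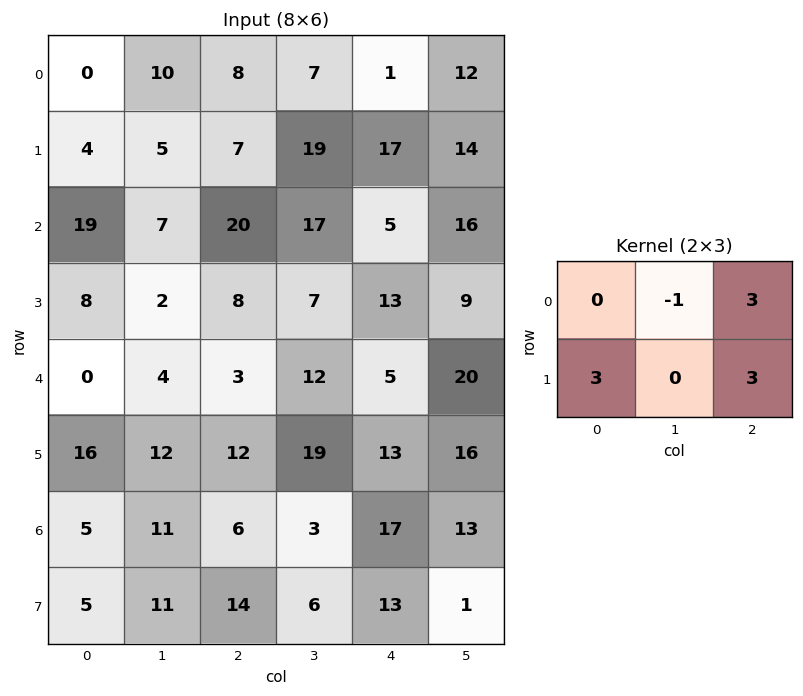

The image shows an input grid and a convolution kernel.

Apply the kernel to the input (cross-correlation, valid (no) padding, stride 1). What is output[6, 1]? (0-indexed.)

The receptive field on the input at this output position is [11 6 3 / 11 14 6]. Elementwise product with the kernel and sum: 6·-1 + 3·3 + 11·3 + 6·3.

54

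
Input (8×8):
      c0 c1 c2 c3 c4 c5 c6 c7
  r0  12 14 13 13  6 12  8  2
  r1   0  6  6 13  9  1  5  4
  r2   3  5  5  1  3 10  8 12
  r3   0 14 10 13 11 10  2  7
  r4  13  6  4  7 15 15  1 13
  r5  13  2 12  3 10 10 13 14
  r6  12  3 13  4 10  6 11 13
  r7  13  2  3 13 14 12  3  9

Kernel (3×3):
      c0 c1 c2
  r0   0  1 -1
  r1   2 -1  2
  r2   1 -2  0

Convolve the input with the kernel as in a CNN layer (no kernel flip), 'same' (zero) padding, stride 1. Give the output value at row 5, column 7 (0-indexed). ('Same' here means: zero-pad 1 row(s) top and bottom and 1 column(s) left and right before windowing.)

10

The receptive field on the zero-padded input at this output position is [1 13 0 / 13 14 0 / 11 13 0]. Elementwise product with the kernel and sum: 13·1 + 0·-1 + 13·2 + 14·-1 + 0·2 + 11·1 + 13·-2.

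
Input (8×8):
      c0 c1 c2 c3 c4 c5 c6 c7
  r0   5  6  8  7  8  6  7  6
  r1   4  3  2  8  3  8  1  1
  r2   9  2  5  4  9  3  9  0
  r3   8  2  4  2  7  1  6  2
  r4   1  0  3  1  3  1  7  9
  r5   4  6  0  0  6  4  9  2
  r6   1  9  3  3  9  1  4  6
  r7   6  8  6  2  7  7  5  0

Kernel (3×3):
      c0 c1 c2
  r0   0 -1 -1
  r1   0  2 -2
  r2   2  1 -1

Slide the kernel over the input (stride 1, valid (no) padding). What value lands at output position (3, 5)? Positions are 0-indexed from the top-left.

The receptive field on the input at this output position is [1 6 2 / 1 7 9 / 4 9 2]. Elementwise product with the kernel and sum: 6·-1 + 2·-1 + 7·2 + 9·-2 + 4·2 + 9·1 + 2·-1.

3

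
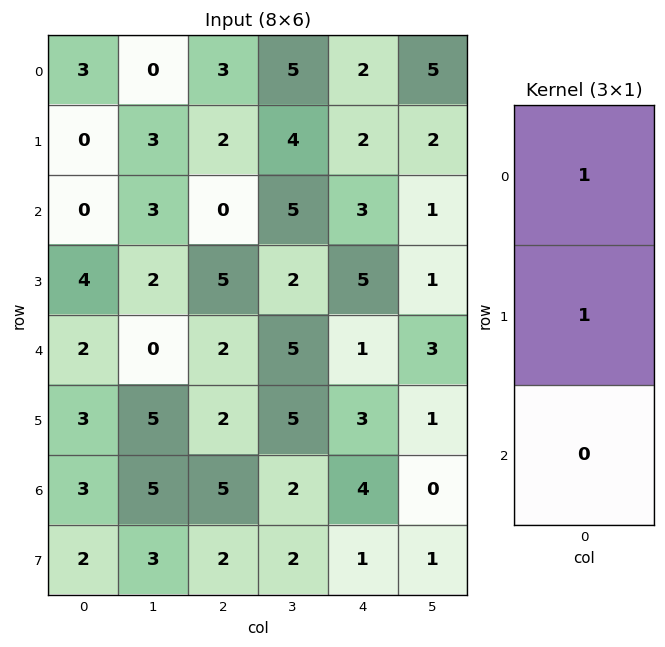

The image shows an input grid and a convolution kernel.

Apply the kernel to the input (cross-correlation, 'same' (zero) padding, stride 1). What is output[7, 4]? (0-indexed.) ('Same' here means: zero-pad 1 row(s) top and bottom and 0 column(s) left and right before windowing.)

The receptive field on the zero-padded input at this output position is [4 / 1 / 0]. Elementwise product with the kernel and sum: 4·1 + 1·1.

5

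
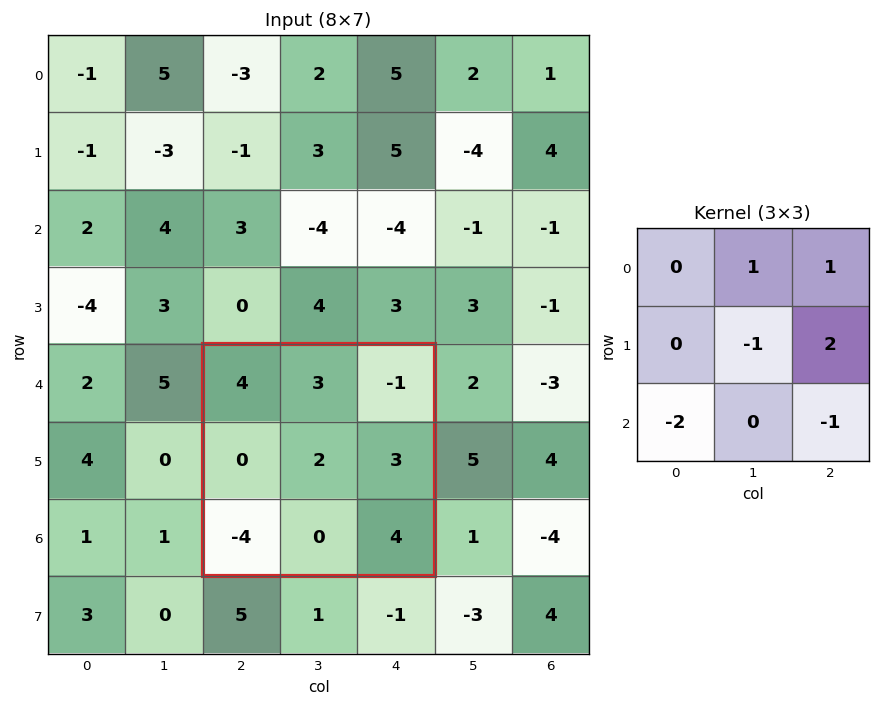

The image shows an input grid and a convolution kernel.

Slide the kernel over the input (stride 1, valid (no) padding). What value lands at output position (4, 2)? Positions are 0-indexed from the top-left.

The receptive field on the input at this output position is [4 3 -1 / 0 2 3 / -4 0 4]. Elementwise product with the kernel and sum: 3·1 + -1·1 + 2·-1 + 3·2 + -4·-2 + 4·-1.

10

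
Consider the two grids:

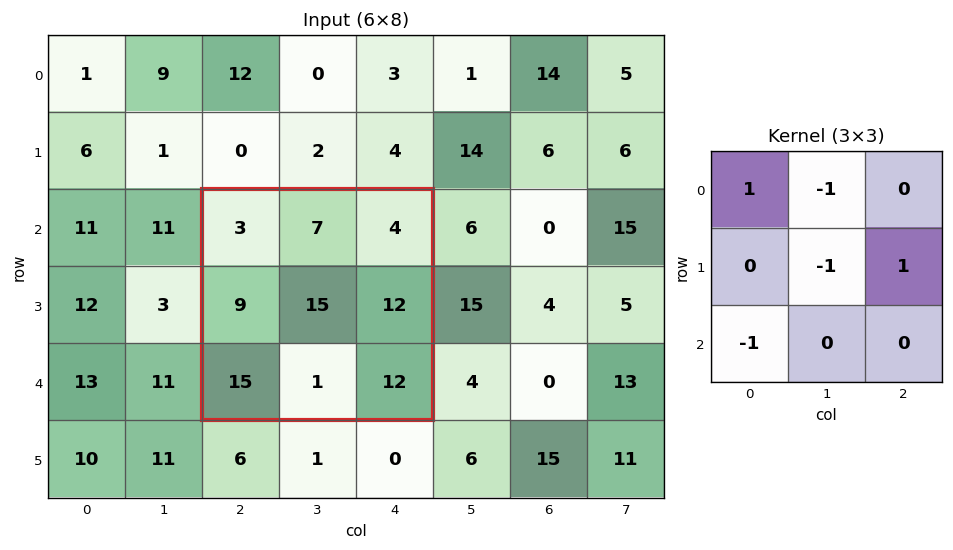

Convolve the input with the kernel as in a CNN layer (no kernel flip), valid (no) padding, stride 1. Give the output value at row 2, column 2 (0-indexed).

The receptive field on the input at this output position is [3 7 4 / 9 15 12 / 15 1 12]. Elementwise product with the kernel and sum: 3·1 + 7·-1 + 15·-1 + 12·1 + 15·-1.

-22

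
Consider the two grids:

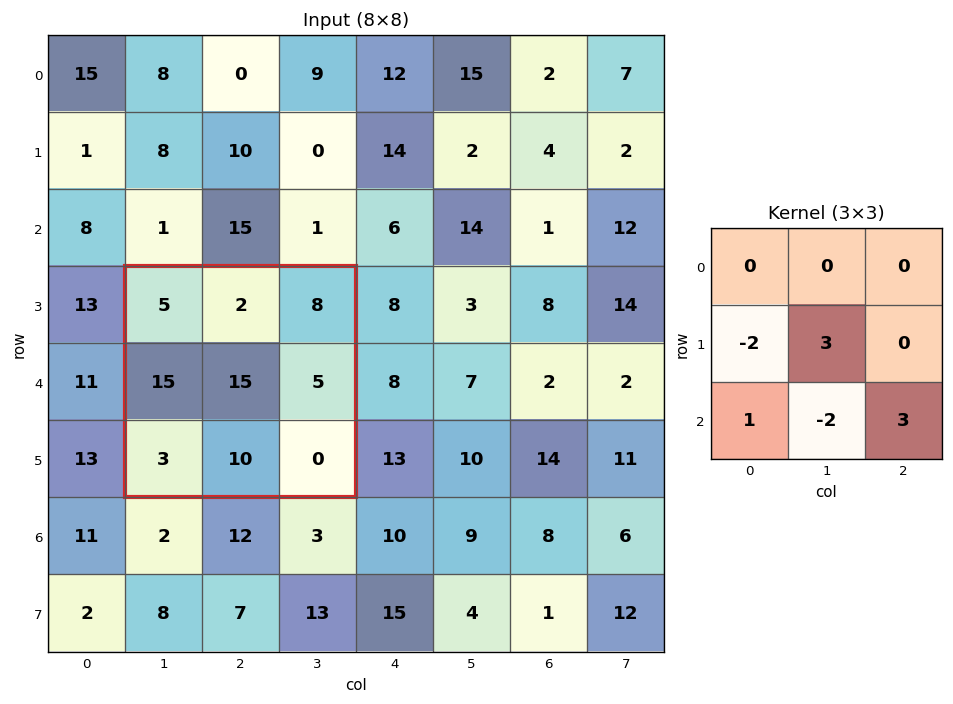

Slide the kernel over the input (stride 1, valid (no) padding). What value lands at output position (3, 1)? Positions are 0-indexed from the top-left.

The receptive field on the input at this output position is [5 2 8 / 15 15 5 / 3 10 0]. Elementwise product with the kernel and sum: 15·-2 + 15·3 + 3·1 + 10·-2 + 0·3.

-2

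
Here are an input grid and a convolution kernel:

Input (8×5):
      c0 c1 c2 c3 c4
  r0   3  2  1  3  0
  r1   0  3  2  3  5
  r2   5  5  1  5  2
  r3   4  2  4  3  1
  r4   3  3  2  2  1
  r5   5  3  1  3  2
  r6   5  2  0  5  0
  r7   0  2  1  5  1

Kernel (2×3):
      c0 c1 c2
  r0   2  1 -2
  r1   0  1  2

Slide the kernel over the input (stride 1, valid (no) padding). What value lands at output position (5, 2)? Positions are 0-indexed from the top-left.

The receptive field on the input at this output position is [1 3 2 / 0 5 0]. Elementwise product with the kernel and sum: 1·2 + 3·1 + 2·-2 + 5·1 + 0·2.

6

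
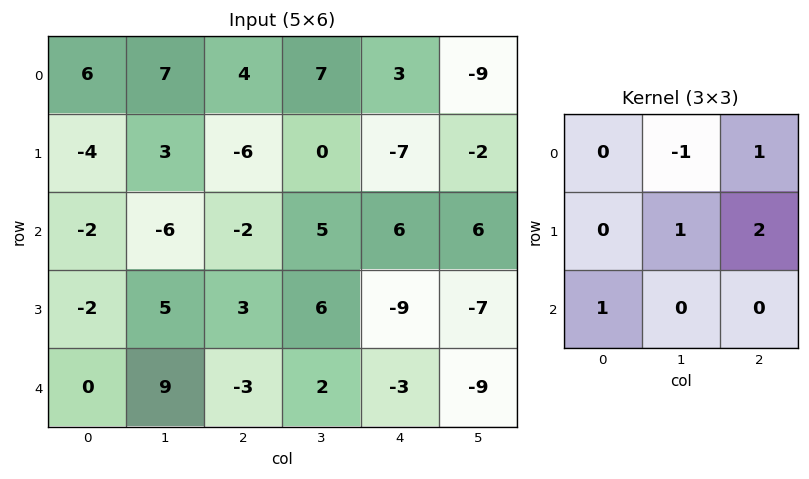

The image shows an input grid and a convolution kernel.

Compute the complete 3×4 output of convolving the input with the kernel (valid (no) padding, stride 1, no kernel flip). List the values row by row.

Output[0,0]: The receptive field on the input at this output position is [6 7 4 / -4 3 -6 / -2 -6 -2]. Elementwise product with the kernel and sum: 7·-1 + 4·1 + 3·1 + -6·2 + -2·1.

-14 -9 -20 -18
-21 19 13 29
15 31 -14 -21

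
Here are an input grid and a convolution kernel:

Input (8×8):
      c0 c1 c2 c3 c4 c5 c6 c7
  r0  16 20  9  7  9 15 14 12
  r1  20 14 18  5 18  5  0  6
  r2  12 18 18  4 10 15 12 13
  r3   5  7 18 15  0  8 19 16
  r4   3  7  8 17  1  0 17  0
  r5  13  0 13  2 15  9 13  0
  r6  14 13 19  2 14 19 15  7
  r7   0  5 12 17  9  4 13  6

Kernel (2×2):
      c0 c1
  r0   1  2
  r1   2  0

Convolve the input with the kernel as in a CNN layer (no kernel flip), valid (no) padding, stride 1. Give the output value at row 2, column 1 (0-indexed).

68

The receptive field on the input at this output position is [18 18 / 7 18]. Elementwise product with the kernel and sum: 18·1 + 18·2 + 7·2.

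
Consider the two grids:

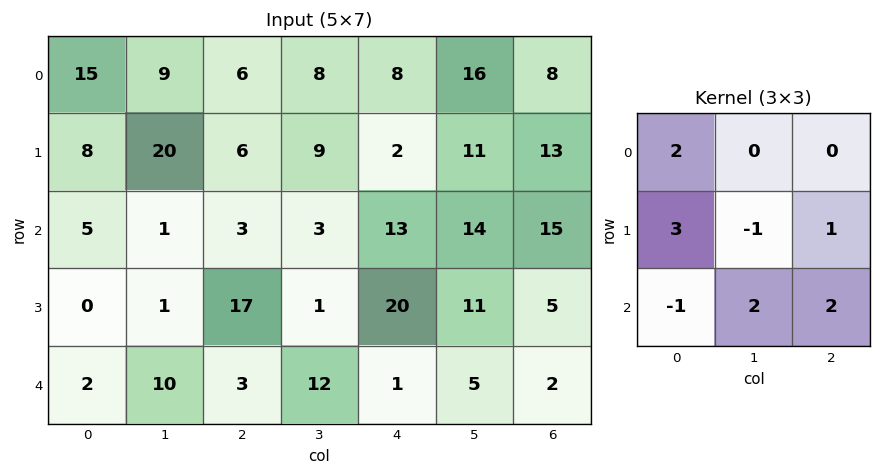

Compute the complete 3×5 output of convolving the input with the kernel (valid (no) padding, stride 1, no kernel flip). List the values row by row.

Output[0,0]: The receptive field on the input at this output position is [15 9 6 / 8 20 6 / 5 1 3]. Elementwise product with the kernel and sum: 15·2 + 8·3 + 20·-1 + 6·1 + 5·-1 + 1·2 + 3·2.

43 92 52 103 69
69 78 56 89 56
50 9 99 0 93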